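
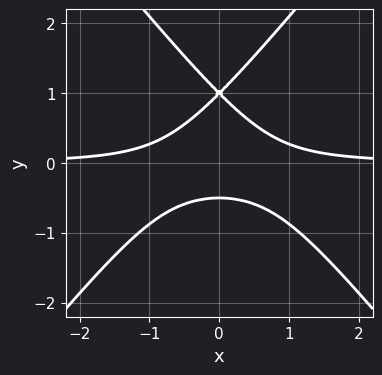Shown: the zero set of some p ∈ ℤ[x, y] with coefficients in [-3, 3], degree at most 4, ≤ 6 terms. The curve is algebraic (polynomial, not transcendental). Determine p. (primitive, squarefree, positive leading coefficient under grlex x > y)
3*x^2*y - 2*y^3 + 3*y^2 - 1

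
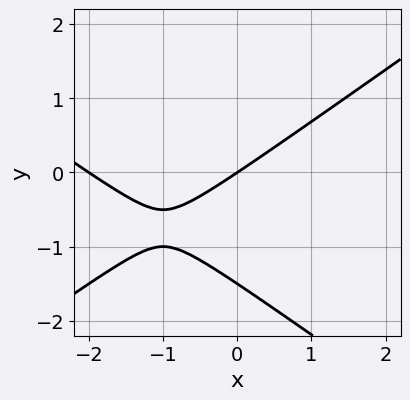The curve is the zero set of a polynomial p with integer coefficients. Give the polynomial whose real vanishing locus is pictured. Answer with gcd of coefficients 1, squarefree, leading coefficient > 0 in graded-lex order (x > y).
x^2 - 2*y^2 + 2*x - 3*y

(a) The degree is 2 — a generic line meets the curve in up to 2 points.
(b) Against the integer gridlines: it crosses the y-axis at the gridline y = 0; the x-axis gridline crossings are at x ∈ {-2, 0}.
(c) The integer polynomial consistent with all of this is the stated p.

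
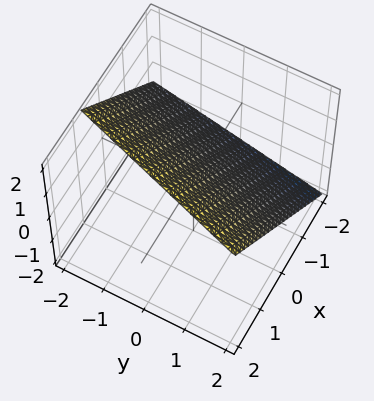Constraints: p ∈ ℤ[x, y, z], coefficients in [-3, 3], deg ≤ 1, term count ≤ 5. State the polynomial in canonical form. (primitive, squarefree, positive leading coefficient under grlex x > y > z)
3*x - y - 3*z + 2

Degree: every cross-section is a straight line — this is a plane, so deg p = 1.
From the axis intercepts and sections: one y-axis crossing is at y = 2.
Together with the visible shape, these determine p as stated.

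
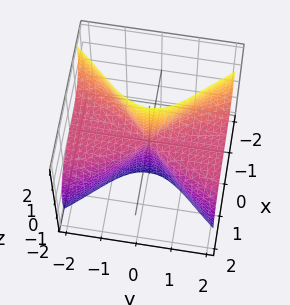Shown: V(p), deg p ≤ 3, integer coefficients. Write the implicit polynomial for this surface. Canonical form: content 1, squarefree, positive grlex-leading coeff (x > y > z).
(a) The degree is 3 — no degree-2 surface has this shape.
(b) From the axis intercepts and sections: every point of the y-axis in the box is on the surface; the visible z-axis segment lies entirely on the surface.
(c) Together with the visible shape, these determine p as stated.

x^3 + x*z^2 + y^2*z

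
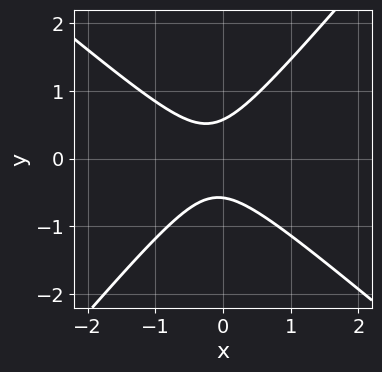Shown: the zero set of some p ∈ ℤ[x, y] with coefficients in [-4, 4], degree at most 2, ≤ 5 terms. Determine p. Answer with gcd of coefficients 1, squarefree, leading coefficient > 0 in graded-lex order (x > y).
1. deg p = 2.
2. From the axis intercepts and sections: the curve avoids every integer x-axis point in the box.
3. The integer polynomial consistent with all of this is the stated p.

3*x^2 + x*y - 3*y^2 + x + 1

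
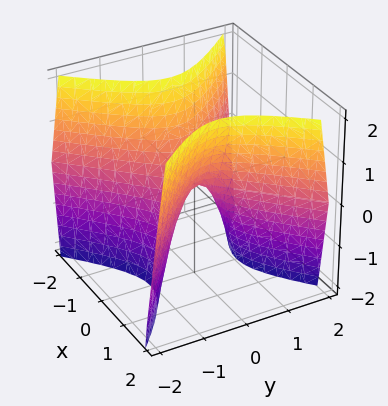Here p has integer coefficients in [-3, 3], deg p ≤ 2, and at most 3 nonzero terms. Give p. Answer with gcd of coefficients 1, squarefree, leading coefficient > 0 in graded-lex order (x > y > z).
2*x^2 - 2*y^2 - z

(a) The degree is 2 — a hyperbolic paraboloid; a quadric.
(b) Symmetries: the x ↦ −x reflection is a symmetry, so x appears only in even powers; mirror symmetry y ↦ −y ⇒ only even powers of y.
(c) Observable constraints: one z-axis crossing is at z = 0; one x-axis crossing is at x = 0; it crosses the y-axis at the gridline y = 0.
(d) Assembling these constraints gives the stated polynomial.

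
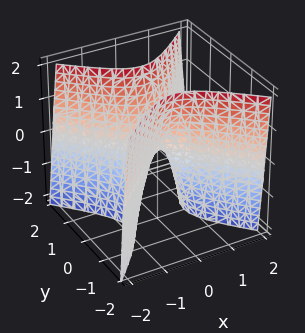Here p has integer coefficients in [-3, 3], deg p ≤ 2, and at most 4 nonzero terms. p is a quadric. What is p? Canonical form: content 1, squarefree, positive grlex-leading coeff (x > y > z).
3*x^2 - 3*y^2 + z

1. The degree is 2 — a hyperbolic paraboloid; a quadric.
2. Symmetries: mirror symmetry y ↦ −y ⇒ only even powers of y; the x ↦ −x reflection is a symmetry, so x appears only in even powers.
3. Against the integer gridlines: one x-axis crossing is at x = 0; one z-axis crossing is at z = 0; one y-axis crossing is at y = 0.
4. Putting this together gives p.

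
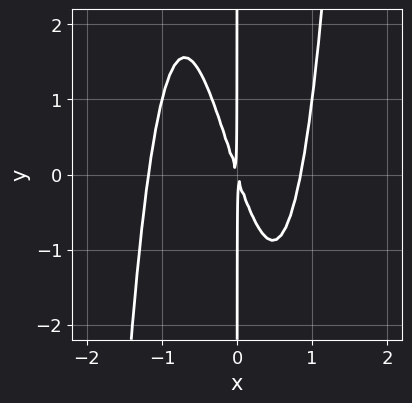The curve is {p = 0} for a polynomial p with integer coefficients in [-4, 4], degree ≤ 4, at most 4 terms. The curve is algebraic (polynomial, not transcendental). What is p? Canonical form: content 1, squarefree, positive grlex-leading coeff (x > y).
3*x^4 + x^3 - 3*x^2 - x*y

Degree: no degree-3 curve has this shape, so deg p = 4.
From the visible intercepts: every point of the y-axis in the box is on the curve.
Matching integer coefficients to the picture gives p.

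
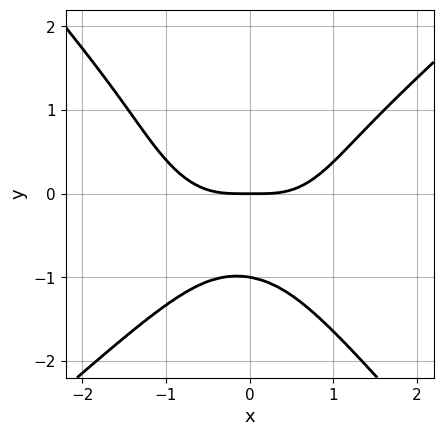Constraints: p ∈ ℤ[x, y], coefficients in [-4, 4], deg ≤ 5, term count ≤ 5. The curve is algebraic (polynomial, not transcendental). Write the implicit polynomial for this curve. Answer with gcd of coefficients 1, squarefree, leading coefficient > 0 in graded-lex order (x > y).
1. Degree: the shape is more complex than any degree-3 curve, so deg p = 4.
2. Checking where it meets the axes: it meets the x-axis at x = 0 (among the integer gridlines); the y-axis gridline crossings are at y ∈ {-1, 0}.
3. These observations pin down the coefficients.

2*x^4 - x*y^3 - 2*y^4 - 3*x^2*y - 2*y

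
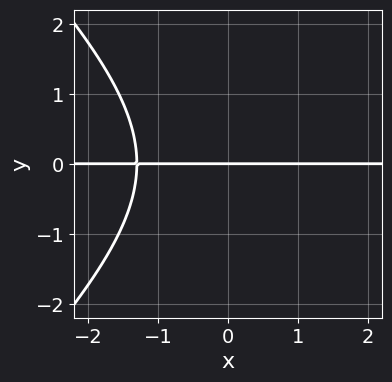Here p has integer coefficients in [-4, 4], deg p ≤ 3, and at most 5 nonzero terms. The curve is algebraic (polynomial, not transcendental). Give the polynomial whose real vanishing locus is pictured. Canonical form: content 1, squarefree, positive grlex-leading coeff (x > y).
x^2*y - y^3 - x*y - 3*y

1. The degree is 3 — no degree-2 curve has this shape.
2. Checking where it meets the axes: it meets the y-axis at y = 0 (among the integer gridlines); every point of the x-axis in the box is on the curve.
3. Together with the visible shape, these determine p as stated.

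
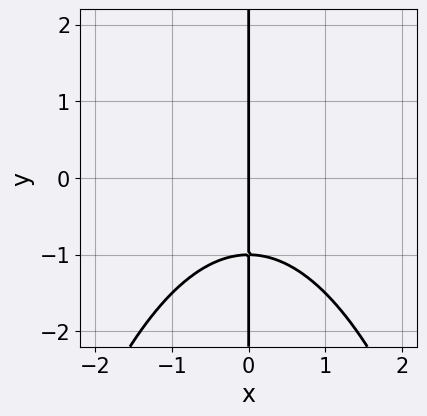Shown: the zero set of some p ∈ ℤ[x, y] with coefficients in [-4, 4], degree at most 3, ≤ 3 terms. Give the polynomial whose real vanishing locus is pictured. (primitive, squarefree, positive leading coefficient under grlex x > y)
First, degree: a generic line meets the curve in up to 3 points, so deg p = 3.
Next, from the axis intercepts and sections: one x-axis crossing is at x = 0; the visible y-axis segment lies entirely on the curve.
Finally, together with the visible shape, these determine p as stated.

x^3 + 2*x*y + 2*x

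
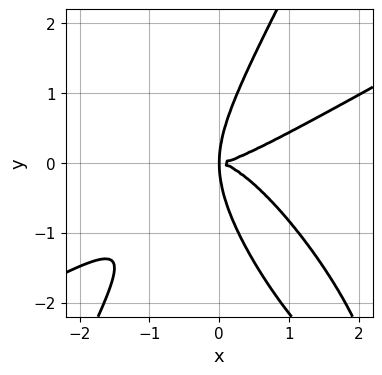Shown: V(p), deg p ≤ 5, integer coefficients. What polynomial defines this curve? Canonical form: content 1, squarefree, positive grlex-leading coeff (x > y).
First, degree: a generic line meets the curve in up to 4 points, so deg p = 4.
Finally, solving for integer coefficients yields p as stated.

2*x^4 - 2*x^3*y - 3*x^2*y^2 + y^4 - 3*x*y^2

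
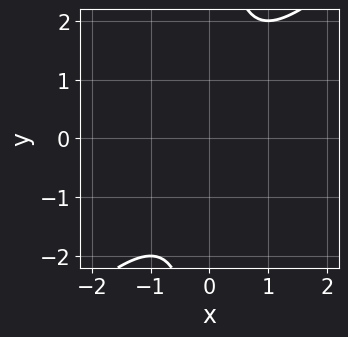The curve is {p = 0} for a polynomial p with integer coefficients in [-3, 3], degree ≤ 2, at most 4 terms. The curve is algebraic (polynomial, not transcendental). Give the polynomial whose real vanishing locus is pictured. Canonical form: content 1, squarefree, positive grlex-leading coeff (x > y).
x^2 - x*y + 1

First, deg p = 2. A generic line meets the curve in up to 2 points.
Then, observable constraints: the curve avoids every integer x-axis point in the box; the curve avoids every integer y-axis point in the box.
Finally, assembling these constraints gives the stated polynomial.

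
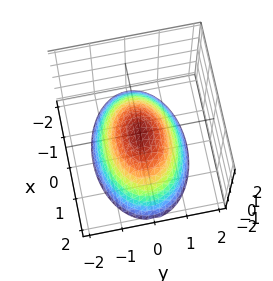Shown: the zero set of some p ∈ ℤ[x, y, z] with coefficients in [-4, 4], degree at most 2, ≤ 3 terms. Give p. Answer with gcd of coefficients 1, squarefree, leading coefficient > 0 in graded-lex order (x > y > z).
x^2 + 2*y^2 + 2*z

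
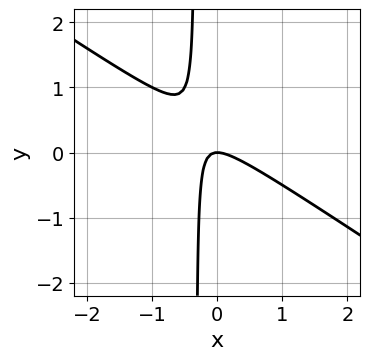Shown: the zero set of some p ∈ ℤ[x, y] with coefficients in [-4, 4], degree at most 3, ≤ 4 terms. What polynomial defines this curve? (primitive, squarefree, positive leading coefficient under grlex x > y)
2*x^2 + 3*x*y + y

(a) deg p = 2. A generic line meets the curve in up to 2 points.
(b) Observable constraints: it crosses the x-axis at the gridline x = 0; it meets the y-axis at y = 0 (among the integer gridlines).
(c) These observations pin down the coefficients.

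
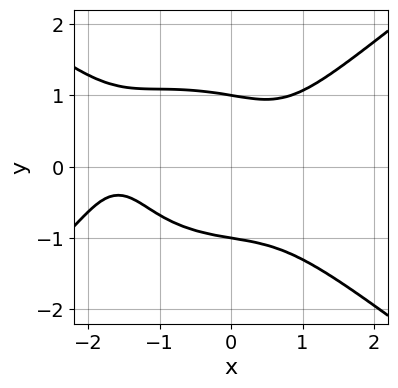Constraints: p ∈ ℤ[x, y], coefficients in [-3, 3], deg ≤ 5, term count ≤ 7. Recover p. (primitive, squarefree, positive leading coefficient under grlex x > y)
x^4 - 3*y^4 + 2*x^3 - 2*x*y + 3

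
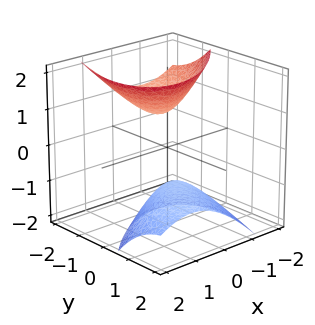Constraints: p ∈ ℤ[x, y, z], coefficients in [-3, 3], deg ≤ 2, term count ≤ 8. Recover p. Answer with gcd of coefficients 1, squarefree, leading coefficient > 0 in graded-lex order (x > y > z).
3*x^2 - 3*x*y + 2*y^2 + 3*y*z - 2*z^2 + 2

(a) There are 2 components. Treating them together as one polynomial.
(b) The degree is 2 — a generic line meets the surface in up to 2 points.
(c) Checking where it meets the axes: the z-axis gridline crossings are at z ∈ {-1, 1}; the surface avoids every integer y-axis point in the box; it misses every integer gridline on the x-axis.
(d) These observations pin down the coefficients.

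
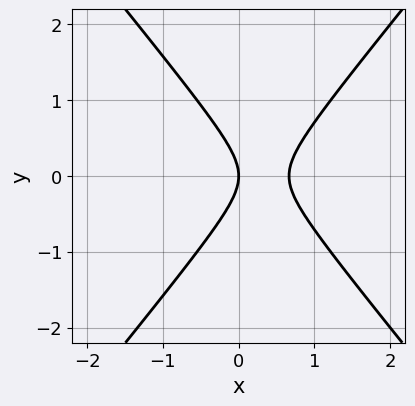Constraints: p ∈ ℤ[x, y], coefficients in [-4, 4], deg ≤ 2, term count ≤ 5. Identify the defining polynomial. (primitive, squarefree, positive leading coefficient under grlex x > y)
3*x^2 - 2*y^2 - 2*x

(a) deg p = 2. No degree-1 curve has this shape.
(b) Symmetries: the y ↦ −y reflection is a symmetry, so y appears only in even powers.
(c) Observable constraints: one x-axis crossing is at x = 0; one y-axis crossing is at y = 0.
(d) Putting this together gives p.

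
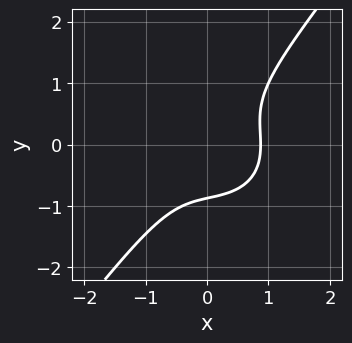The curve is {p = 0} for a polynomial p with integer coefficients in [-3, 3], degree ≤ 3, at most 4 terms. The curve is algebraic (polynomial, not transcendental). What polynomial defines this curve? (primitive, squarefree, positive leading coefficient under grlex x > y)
3*x^3 + 2*x*y^2 - 3*y^3 - 2

The degree is 3 — a generic line meets the curve in up to 3 points.
The integer polynomial consistent with all of this is the stated p.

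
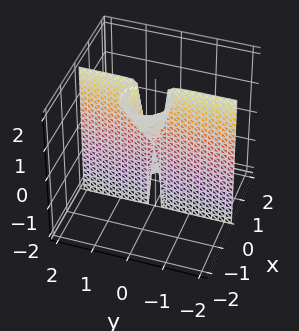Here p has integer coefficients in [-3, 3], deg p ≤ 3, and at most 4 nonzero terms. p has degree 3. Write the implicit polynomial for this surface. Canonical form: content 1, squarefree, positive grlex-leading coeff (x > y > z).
3*x^3 + 2*x^2*z + 3*x*y^2

1. deg p = 3.
2. From the visible intercepts: every point of the z-axis in the box is on the surface; it meets the x-axis at x = 0 (among the integer gridlines).
3. Solving for integer coefficients yields p as stated.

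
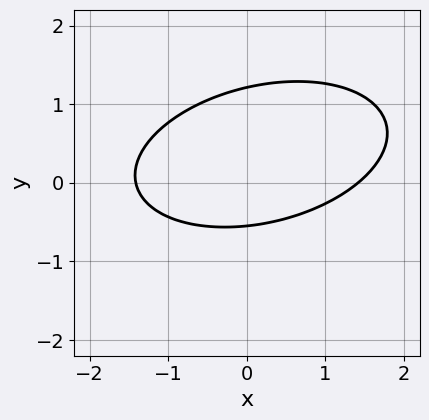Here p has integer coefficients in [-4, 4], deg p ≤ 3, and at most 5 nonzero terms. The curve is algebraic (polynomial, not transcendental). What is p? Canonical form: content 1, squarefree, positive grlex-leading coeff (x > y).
x^2 - x*y + 3*y^2 - 2*y - 2

(a) The degree is 2 — a generic line meets the curve in up to 2 points.
(b) The integer polynomial consistent with all of this is the stated p.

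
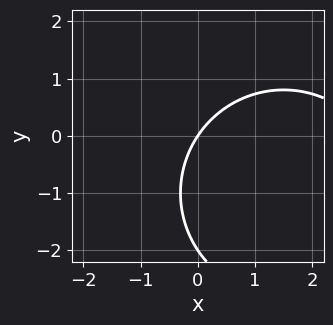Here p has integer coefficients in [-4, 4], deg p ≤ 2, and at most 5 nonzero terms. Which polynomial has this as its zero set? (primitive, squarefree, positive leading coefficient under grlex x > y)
x^2 + y^2 - 3*x + 2*y

deg p = 2. A generic line meets the curve in up to 2 points.
Reading off the gridlines: one x-axis crossing is at x = 0; the y-axis gridline crossings are at y ∈ {-2, 0}.
Together with the visible shape, these determine p as stated.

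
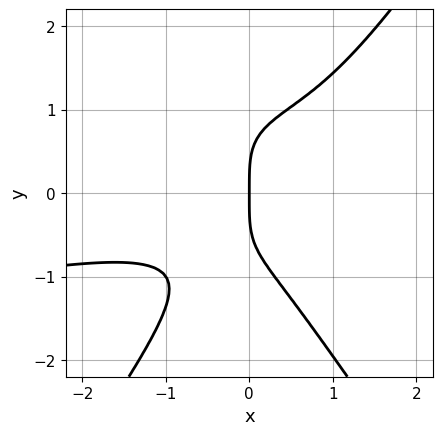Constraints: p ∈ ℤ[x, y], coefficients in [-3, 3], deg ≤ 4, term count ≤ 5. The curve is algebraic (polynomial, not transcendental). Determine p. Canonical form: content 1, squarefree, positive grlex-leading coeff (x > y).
1. The degree is 4 — the shape is more complex than any degree-3 curve.
2. Checking where it meets the axes: it meets the x-axis at x = 0 (among the integer gridlines); it meets the y-axis at y = 0 (among the integer gridlines).
3. The integer polynomial consistent with all of this is the stated p.

2*x^2*y^2 - y^4 + x^3 - 2*x^2*y + 2*x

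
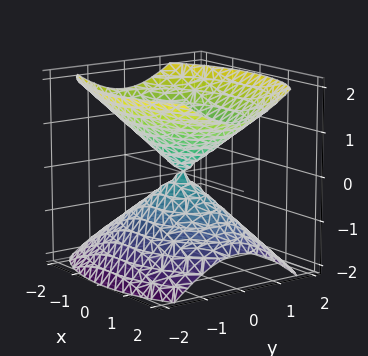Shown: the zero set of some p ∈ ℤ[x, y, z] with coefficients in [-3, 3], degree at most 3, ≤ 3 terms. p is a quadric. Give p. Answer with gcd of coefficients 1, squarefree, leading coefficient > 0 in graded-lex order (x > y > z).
x^2 + 2*y^2 - 2*z^2

(a) I count 2 distinct pieces.
(b) The degree is 2 — two nappes meeting at a single point; a quadric.
(c) Symmetries: it's symmetric under z → −z, forcing even powers of z; the x ↦ −x reflection is a symmetry, so x appears only in even powers; mirror symmetry y ↦ −y ⇒ only even powers of y.
(d) From the axis intercepts and sections: one x-axis crossing is at x = 0; one z-axis crossing is at z = 0; one y-axis crossing is at y = 0.
(e) Matching integer coefficients to the picture gives p.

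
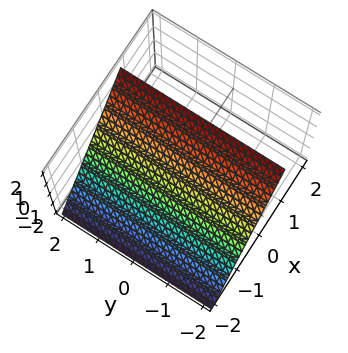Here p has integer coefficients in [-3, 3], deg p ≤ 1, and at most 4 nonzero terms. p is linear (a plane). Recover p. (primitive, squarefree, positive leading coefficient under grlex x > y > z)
1. deg p = 1. Every cross-section is a straight line — this is a plane.
2. Against the integer gridlines: it meets the z-axis at z = 1 (among the integer gridlines); it misses every integer gridline on the y-axis.
3. Matching integer coefficients to the picture gives p.

3*x - 2*z + 2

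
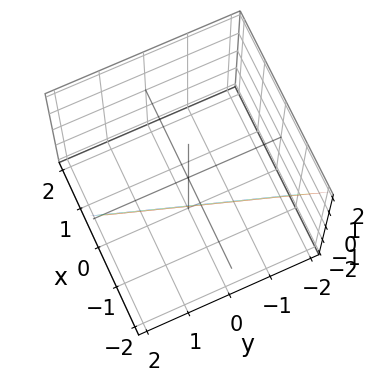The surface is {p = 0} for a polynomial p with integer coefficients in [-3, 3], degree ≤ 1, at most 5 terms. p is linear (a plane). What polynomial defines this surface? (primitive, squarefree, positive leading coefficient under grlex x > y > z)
3*x - y + z + 2

First, deg p = 1.
Then, reading off the gridlines: it crosses the z-axis at the gridline z = -2; it meets the y-axis at y = 2 (among the integer gridlines).
Finally, these observations pin down the coefficients.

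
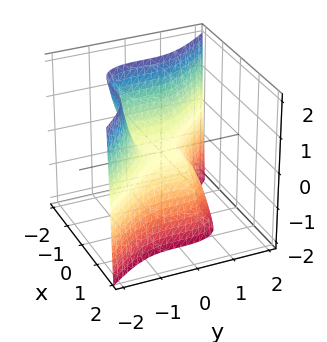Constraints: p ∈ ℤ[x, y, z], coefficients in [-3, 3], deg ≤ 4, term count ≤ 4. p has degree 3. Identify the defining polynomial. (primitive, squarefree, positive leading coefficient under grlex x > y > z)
3*x^3 + 2*y^3 + 2*z

(a) Degree: a generic line meets the surface in up to 3 points, so deg p = 3.
(b) Against the integer gridlines: one x-axis crossing is at x = 0; one y-axis crossing is at y = 0.
(c) Solving for integer coefficients yields p as stated.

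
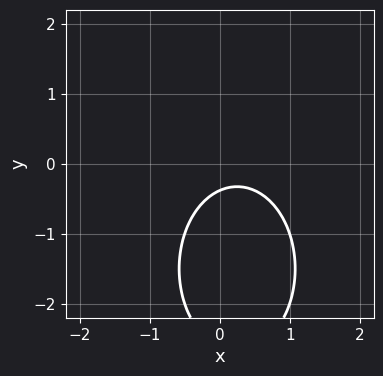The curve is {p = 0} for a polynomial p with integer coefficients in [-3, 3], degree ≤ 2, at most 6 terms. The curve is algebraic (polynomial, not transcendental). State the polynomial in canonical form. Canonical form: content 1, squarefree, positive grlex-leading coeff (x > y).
The degree is 2 — a generic line meets the curve in up to 2 points.
Observable constraints: the curve avoids every integer x-axis point in the box.
These observations pin down the coefficients.

2*x^2 + y^2 - x + 3*y + 1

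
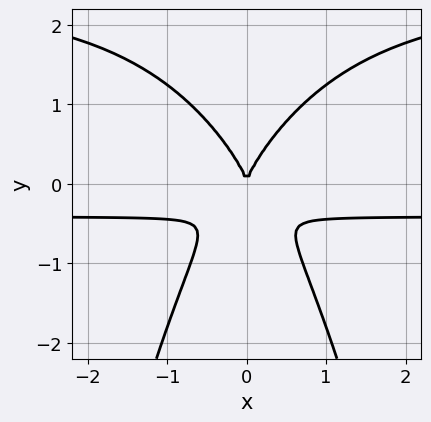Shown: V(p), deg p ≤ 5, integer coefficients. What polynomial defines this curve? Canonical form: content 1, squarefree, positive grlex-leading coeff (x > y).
1. deg p = 4. No degree-3 curve has this shape.
2. Symmetries: it's symmetric under x → −x, forcing even powers of x.
3. Observable constraints: it crosses the x-axis at the gridline x = 0; it meets the y-axis at y = 0 (among the integer gridlines).
4. The integer polynomial consistent with all of this is the stated p.

x^2*y^2 - 2*x^2*y + y^3 - x^2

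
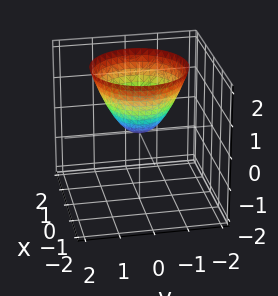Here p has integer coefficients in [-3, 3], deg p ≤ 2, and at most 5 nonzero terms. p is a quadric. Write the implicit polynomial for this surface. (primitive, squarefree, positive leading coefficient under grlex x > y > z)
deg p = 2.
Symmetries: rotational symmetry about the z-axis ⇒ p depends on x, y only through x² + y².
Against the integer gridlines: a circular section at z = 2 has radius between 1 and 2; it crosses the x-axis at the gridline x = 0; it crosses the z-axis at the gridline z = 0; one y-axis crossing is at y = 0.
Putting this together gives p.

x^2 + y^2 - z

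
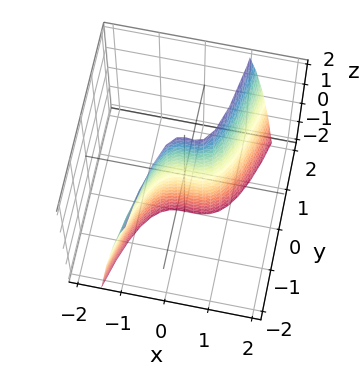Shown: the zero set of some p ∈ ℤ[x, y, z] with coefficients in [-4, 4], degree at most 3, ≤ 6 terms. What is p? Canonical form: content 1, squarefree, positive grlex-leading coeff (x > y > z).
3*x^3 - x^2 + y*z - 3*y

(a) deg p = 3.
(b) Reading off the gridlines: it crosses the x-axis at the gridline x = 0; it meets the y-axis at y = 0 (among the integer gridlines); the visible z-axis segment lies entirely on the surface.
(c) These observations pin down the coefficients.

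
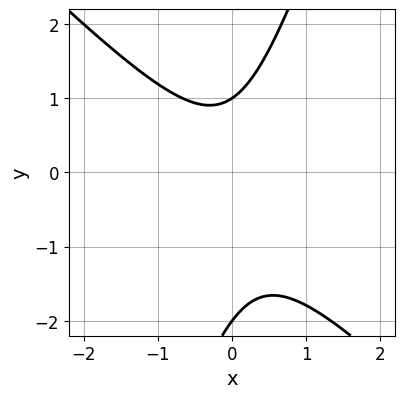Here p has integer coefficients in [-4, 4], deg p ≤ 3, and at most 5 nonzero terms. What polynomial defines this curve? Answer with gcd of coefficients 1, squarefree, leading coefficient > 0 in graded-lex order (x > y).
3*x^2 + 2*x*y - y^2 - y + 2

First, the degree is 2 — no degree-1 curve has this shape.
Next, from the visible intercepts: the y-axis gridline crossings are at y ∈ {-2, 1}; no x-intercept at any integer in the box.
Finally, fitting integer coefficients to these (and the overall shape) gives p.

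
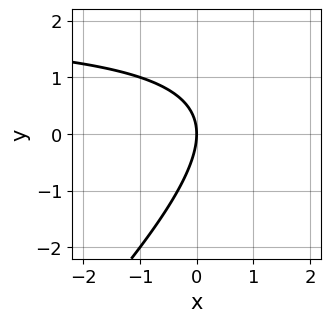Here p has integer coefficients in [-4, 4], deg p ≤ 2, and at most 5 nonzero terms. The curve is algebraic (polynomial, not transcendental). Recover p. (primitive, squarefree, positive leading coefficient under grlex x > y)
x*y - y^2 - 2*x

First, deg p = 2. No degree-1 curve has this shape.
Next, observable constraints: it meets the x-axis at x = 0 (among the integer gridlines); one y-axis crossing is at y = 0.
Finally, these observations pin down the coefficients.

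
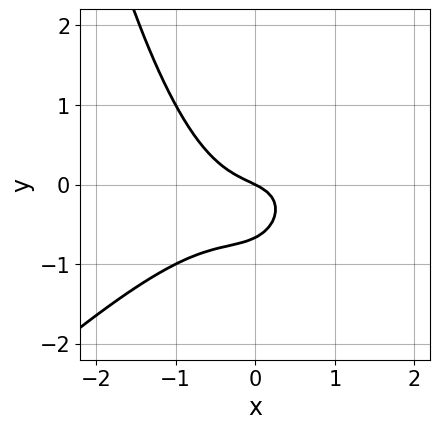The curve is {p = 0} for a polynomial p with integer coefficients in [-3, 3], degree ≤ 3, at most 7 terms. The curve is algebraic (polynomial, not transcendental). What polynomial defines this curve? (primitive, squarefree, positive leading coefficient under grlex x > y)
The degree is 3 — a generic line meets the curve in up to 3 points.
Observable constraints: one y-axis crossing is at y = 0; it meets the x-axis at x = 0 (among the integer gridlines).
Matching integer coefficients to the picture gives p.

2*x^3 - 2*x^2*y + 3*y^2 + x + 2*y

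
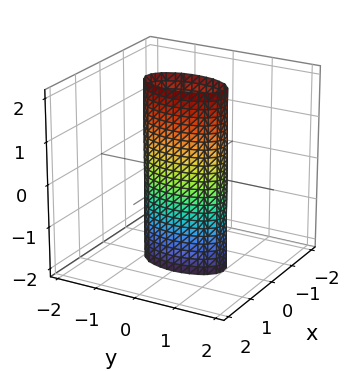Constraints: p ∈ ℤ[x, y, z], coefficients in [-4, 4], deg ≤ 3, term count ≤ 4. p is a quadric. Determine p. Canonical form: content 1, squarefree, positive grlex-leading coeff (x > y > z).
3*x^2 + y^2 - 1

Degree: constant cross-section along one axis; a quadric, so deg p = 2.
Symmetries: it's symmetric under y → −y, forcing even powers of y; mirror symmetry z ↦ −z ⇒ only even powers of z; the x ↦ −x reflection is a symmetry, so x appears only in even powers.
Observable constraints: the y-axis gridline crossings are at y ∈ {-1, 1}; no z-intercept at any integer in the box.
Fitting integer coefficients to these (and the overall shape) gives p.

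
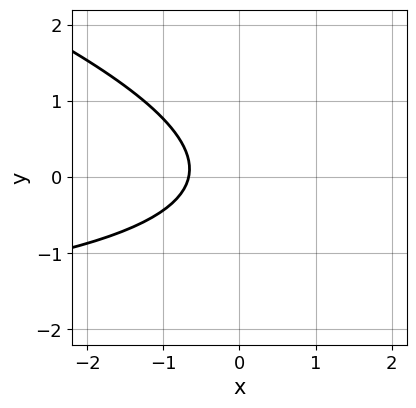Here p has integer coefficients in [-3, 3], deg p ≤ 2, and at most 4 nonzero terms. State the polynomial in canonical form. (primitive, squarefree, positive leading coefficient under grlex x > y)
x*y + 3*y^2 + 3*x + 2

1. deg p = 2. No degree-1 curve has this shape.
2. Against the integer gridlines: it misses every integer gridline on the y-axis.
3. Putting this together gives p.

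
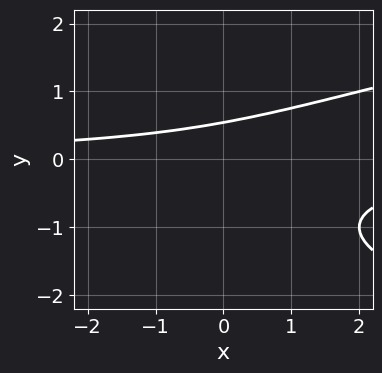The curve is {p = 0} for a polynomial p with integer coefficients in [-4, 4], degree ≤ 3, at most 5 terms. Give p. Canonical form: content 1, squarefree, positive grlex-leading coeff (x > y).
y^3 - x*y + y^2 + y - 1

deg p = 3. No degree-2 curve has this shape.
Observable constraints: no x-intercept at any integer in the box.
Fitting integer coefficients to these (and the overall shape) gives p.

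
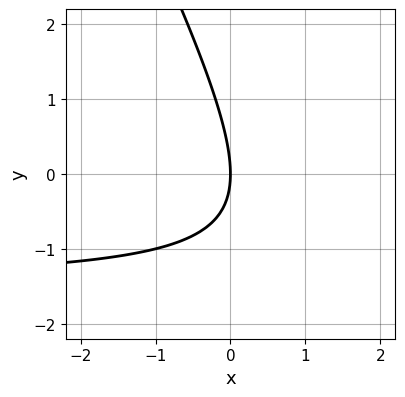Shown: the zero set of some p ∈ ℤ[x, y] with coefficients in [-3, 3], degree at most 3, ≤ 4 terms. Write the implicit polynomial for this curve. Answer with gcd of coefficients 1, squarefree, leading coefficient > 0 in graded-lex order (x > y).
2*x*y + y^2 + 3*x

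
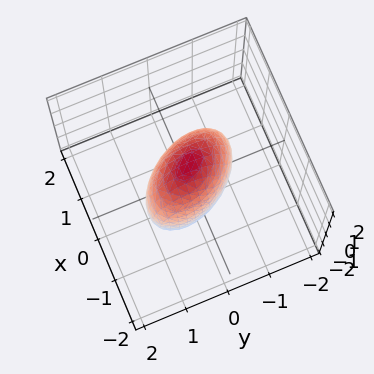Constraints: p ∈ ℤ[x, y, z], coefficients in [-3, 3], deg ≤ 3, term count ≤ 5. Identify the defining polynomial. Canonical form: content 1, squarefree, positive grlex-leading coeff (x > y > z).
3*x^2 + 2*x*y + 2*y^2 + z^2 - 2

First, the degree is 2 — no degree-1 surface has this shape.
Next, checking where it meets the axes: the y-axis gridline crossings are at y ∈ {-1, 1}.
Finally, fitting integer coefficients to these (and the overall shape) gives p.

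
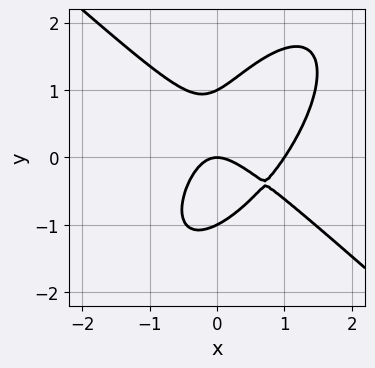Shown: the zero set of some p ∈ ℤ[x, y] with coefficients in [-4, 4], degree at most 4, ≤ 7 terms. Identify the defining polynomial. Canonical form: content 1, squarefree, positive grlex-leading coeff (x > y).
(a) The degree is 3 — a generic line meets the curve in up to 3 points.
(b) From the visible intercepts: among the integer gridlines, it crosses the x-axis at x ∈ {0, 1}; the y-axis gridline crossings are at y ∈ {-1, 0, 1}.
(c) These observations pin down the coefficients.

3*x^3 - 2*x*y^2 + 2*y^3 - 3*x^2 - 2*y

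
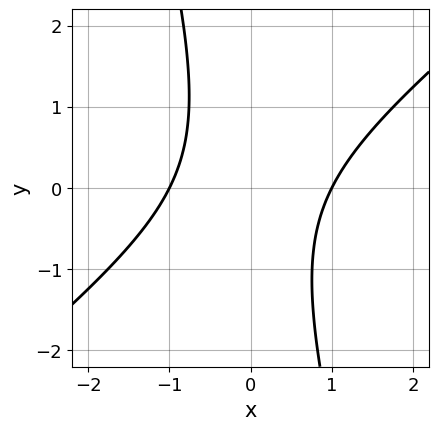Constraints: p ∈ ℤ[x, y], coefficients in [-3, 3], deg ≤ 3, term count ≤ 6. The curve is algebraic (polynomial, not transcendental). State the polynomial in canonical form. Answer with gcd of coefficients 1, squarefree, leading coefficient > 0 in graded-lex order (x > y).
3*x^2 - 3*x*y - y^2 - 3

deg p = 2. The shape is more complex than any degree-1 curve.
From the axis intercepts and sections: among the integer gridlines, it crosses the x-axis at x ∈ {-1, 1}; it misses every integer gridline on the y-axis.
Together with the visible shape, these determine p as stated.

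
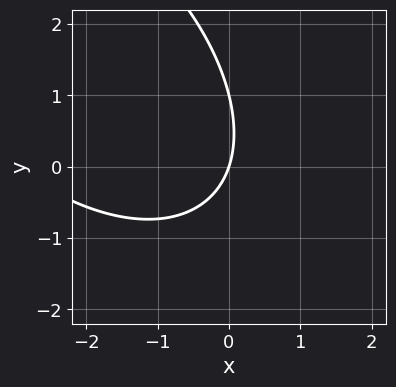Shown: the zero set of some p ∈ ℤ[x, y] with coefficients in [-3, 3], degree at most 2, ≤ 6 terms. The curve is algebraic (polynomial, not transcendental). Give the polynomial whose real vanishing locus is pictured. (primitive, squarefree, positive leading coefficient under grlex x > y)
The degree is 2 — a generic line meets the curve in up to 2 points.
From the visible intercepts: it meets the x-axis at x = 0 (among the integer gridlines); among the integer gridlines, it crosses the y-axis at y ∈ {0, 1}.
Together with the visible shape, these determine p as stated.

x^2 + x*y + y^2 + 3*x - y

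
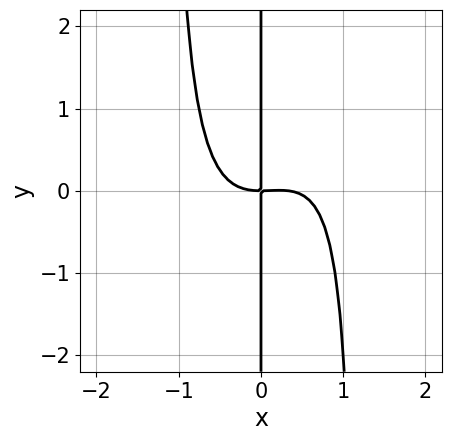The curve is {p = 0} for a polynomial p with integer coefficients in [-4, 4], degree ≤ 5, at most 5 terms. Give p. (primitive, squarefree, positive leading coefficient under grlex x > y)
First, degree: no degree-3 curve has this shape, so deg p = 4.
Next, checking where it meets the axes: it meets the x-axis at x = 0 (among the integer gridlines); the visible y-axis segment lies entirely on the curve.
Finally, the integer polynomial consistent with all of this is the stated p.

3*x^4 - 2*x^3*y - x^3 + 3*x*y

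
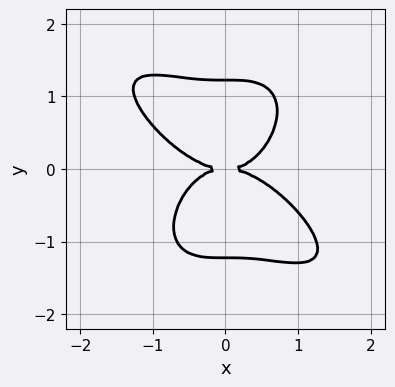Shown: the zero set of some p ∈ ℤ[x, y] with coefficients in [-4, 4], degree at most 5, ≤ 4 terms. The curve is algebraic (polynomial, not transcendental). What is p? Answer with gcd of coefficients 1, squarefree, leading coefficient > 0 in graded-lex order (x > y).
First, degree: the shape is more complex than any degree-3 curve, so deg p = 4.
Then, reading off the gridlines: one x-axis crossing is at x = 0; one y-axis crossing is at y = 0.
Finally, matching integer coefficients to the picture gives p.

2*x^4 + 2*x^3*y + 2*y^4 - 3*y^2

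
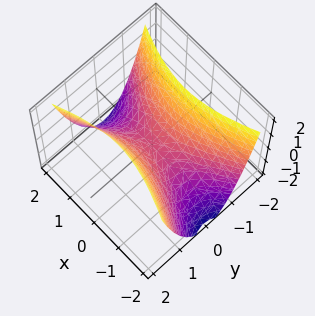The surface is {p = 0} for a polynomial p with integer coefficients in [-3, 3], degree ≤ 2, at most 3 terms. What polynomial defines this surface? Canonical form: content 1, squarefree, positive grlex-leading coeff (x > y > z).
1. deg p = 2.
2. Symmetries: it's symmetric under x → −x, forcing even powers of x; mirror symmetry y ↦ −y ⇒ only even powers of y.
3. Observable constraints: it meets the z-axis at z = 0 (among the integer gridlines); one y-axis crossing is at y = 0; it crosses the x-axis at the gridline x = 0.
4. Together with the visible shape, these determine p as stated.

x^2 - 3*y^2 + 2*z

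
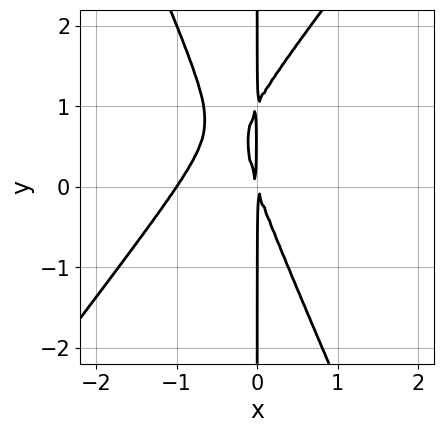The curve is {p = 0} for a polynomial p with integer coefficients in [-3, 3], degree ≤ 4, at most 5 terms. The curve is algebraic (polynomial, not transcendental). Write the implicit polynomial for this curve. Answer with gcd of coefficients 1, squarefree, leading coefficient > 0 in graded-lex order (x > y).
3*x^3 - x^2*y - x*y^2 + 3*x^2 + x*y

First, deg p = 3.
Then, against the integer gridlines: the visible y-axis segment lies entirely on the curve; it crosses the x-axis at the gridline x = -1.
Finally, putting this together gives p.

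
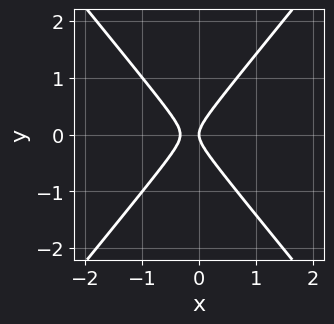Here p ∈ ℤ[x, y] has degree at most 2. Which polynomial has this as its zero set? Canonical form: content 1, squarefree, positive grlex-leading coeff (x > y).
1. deg p = 2.
2. Symmetries: the y ↦ −y reflection is a symmetry, so y appears only in even powers.
3. Checking where it meets the axes: it meets the y-axis at y = 0 (among the integer gridlines); it crosses the x-axis at the gridline x = 0.
4. Fitting integer coefficients to these (and the overall shape) gives p.

3*x^2 - 2*y^2 + x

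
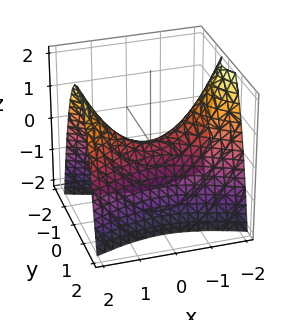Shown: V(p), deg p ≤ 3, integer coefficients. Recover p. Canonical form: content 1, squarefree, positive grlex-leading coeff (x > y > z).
(a) Degree: a hyperbolic paraboloid; a quadric, so deg p = 2.
(b) Symmetries: mirror symmetry y ↦ −y ⇒ only even powers of y; the x ↦ −x reflection is a symmetry, so x appears only in even powers.
(c) From the visible intercepts: it meets the z-axis at z = 0 (among the integer gridlines); it meets the x-axis at x = 0 (among the integer gridlines).
(d) These observations pin down the coefficients.

x^2 - 3*y^2 - 2*z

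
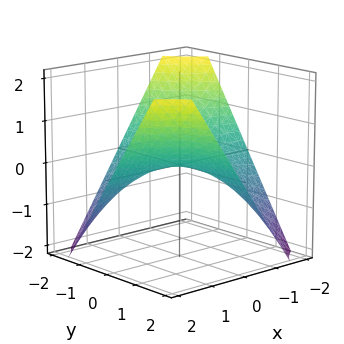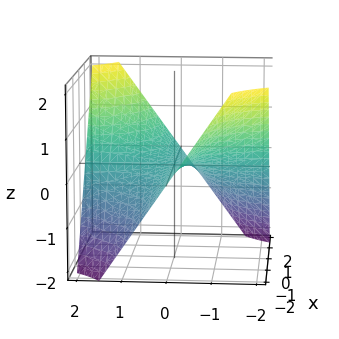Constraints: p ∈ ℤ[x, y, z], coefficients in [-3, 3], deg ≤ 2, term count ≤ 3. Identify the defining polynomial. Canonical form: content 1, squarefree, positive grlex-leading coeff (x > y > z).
2*x*y - 3*z

First, deg p = 2. No degree-1 surface has this shape.
Then, from the visible intercepts: the visible x-axis segment lies entirely on the surface; the visible y-axis segment lies entirely on the surface.
Finally, these observations pin down the coefficients.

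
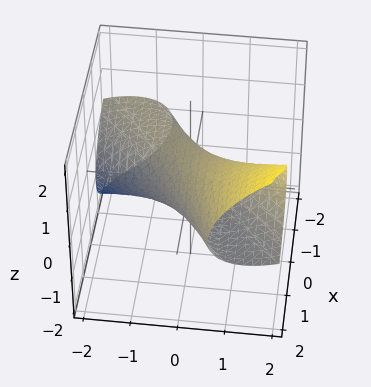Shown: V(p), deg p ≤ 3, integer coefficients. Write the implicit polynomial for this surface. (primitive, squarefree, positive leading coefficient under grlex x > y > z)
First, the degree is 2 — no degree-1 surface has this shape.
Next, observable constraints: the x-axis gridline crossings are at x ∈ {-1, 1}.
Finally, fitting integer coefficients to these (and the overall shape) gives p.

x^2 - 3*x*y + 2*y^2 - 3*y*z + 3*z^2 - 1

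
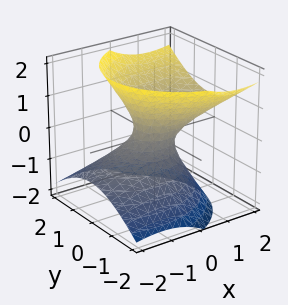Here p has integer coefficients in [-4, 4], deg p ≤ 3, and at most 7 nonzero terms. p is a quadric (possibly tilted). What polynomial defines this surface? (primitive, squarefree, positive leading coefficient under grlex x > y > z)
2*x^2 - 3*x*z + 3*y^2 - 3*z^2 - 1

1. Degree: a generic line meets the surface in up to 2 points, so deg p = 2.
2. Observable constraints: it misses every integer gridline on the z-axis.
3. Assembling these constraints gives the stated polynomial.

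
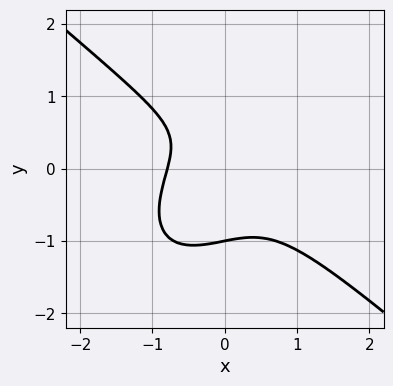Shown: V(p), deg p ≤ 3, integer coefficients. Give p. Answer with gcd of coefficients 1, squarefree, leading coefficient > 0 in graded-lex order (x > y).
1. Degree: the shape is more complex than any degree-2 curve, so deg p = 3.
2. From the axis intercepts and sections: one y-axis crossing is at y = -1.
3. These observations pin down the coefficients.

2*x^3 - x*y^2 + 2*y^3 - y + 1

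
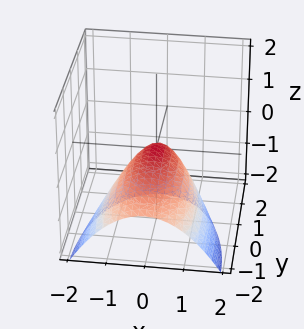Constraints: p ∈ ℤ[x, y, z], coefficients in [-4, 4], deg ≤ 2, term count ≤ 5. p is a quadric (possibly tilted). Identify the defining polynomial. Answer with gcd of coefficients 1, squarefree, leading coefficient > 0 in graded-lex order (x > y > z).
3*x^2 + y^2 - 2*y*z + 3*z

(a) deg p = 2.
(b) Reading off the gridlines: one y-axis crossing is at y = 0; it meets the z-axis at z = 0 (among the integer gridlines).
(c) Putting this together gives p.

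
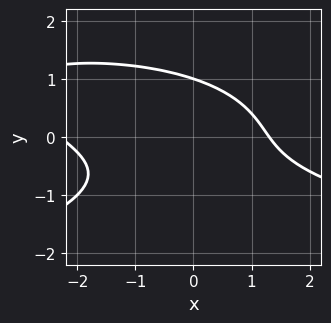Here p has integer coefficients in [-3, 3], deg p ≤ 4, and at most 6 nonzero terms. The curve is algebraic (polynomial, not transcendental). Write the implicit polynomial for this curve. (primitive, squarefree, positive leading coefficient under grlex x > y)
1. deg p = 3.
2. Against the integer gridlines: one y-axis crossing is at y = 1.
3. Solving for integer coefficients yields p as stated.

3*y^3 + x^2 + 2*x*y + x - 3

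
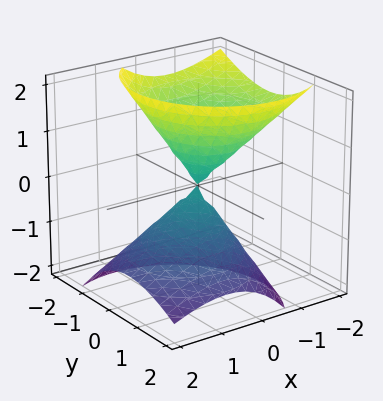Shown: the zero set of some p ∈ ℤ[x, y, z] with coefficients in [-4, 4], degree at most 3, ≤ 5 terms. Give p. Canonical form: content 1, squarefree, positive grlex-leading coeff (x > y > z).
1. The picture has 2 separate pieces.
2. The degree is 2 — the shape is more complex than any degree-1 surface.
3. Checking where it meets the axes: it meets the z-axis at z = 0 (among the integer gridlines); it meets the y-axis at y = 0 (among the integer gridlines); it meets the x-axis at x = 0 (among the integer gridlines).
4. These observations pin down the coefficients.

3*x^2 + 3*x*z + 3*y^2 + 2*y*z - 2*z^2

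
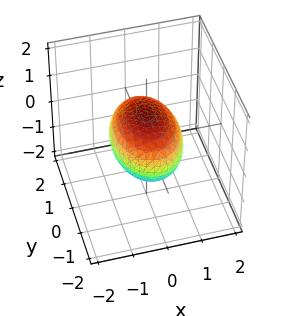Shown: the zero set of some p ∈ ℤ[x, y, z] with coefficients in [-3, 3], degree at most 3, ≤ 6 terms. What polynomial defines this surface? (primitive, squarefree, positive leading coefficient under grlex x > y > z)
(a) Degree: a closed, bounded, convex surface; a quadric, so deg p = 2.
(b) Symmetries: mirror symmetry y ↦ −y ⇒ only even powers of y; it's symmetric under x → −x, forcing even powers of x; the z ↦ −z reflection is a symmetry, so z appears only in even powers.
(c) Reading off the gridlines: among the integer gridlines, it crosses the x-axis at x ∈ {-1, 1}; among the integer gridlines, it crosses the z-axis at z ∈ {-1, 1}.
(d) Matching integer coefficients to the picture gives p.

2*x^2 + y^2 + 2*z^2 - 2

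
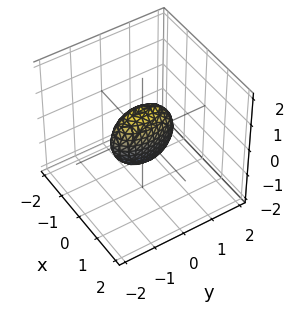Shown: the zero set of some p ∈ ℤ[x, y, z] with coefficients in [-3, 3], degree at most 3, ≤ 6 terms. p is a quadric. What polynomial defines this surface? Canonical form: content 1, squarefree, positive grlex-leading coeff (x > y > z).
3*x^2 + y^2 + z^2 - 1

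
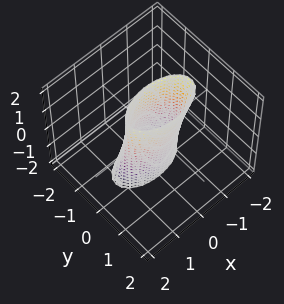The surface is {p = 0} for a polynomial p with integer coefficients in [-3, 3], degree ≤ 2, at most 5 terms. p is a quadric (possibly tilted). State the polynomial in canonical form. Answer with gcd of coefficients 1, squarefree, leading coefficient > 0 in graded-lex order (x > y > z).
1. Degree: the shape is more complex than any degree-1 surface, so deg p = 2.
2. Checking where it meets the axes: the x-axis gridline crossings are at x ∈ {-1, 1}; the surface avoids every integer z-axis point in the box.
3. These observations pin down the coefficients.

x^2 + 3*y^2 - y*z - 1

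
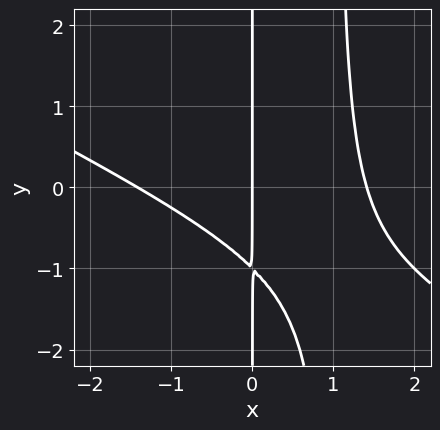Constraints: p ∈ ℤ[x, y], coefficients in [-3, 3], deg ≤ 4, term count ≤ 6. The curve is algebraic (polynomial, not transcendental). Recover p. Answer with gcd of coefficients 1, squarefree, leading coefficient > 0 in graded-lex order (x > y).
First, deg p = 3. A generic line meets the curve in up to 3 points.
Then, observable constraints: it meets the x-axis at x = 0 (among the integer gridlines); the visible y-axis segment lies entirely on the curve.
Finally, matching integer coefficients to the picture gives p.

x^3 + 2*x^2*y - 2*x*y - 2*x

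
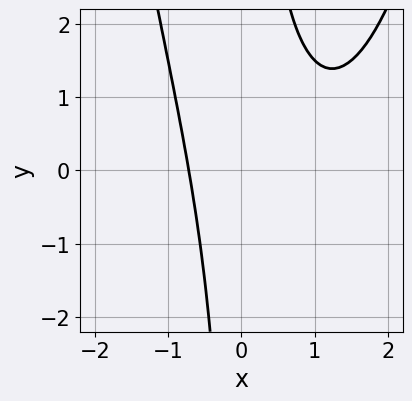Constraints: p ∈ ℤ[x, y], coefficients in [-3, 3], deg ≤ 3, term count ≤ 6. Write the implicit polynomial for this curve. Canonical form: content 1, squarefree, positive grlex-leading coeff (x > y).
Degree: the shape is more complex than any degree-2 curve, so deg p = 3.
From the axis intercepts and sections: it misses every integer gridline on the y-axis.
Putting this together gives p.

2*x^3 - 3*x^2 - 2*x*y + x + 3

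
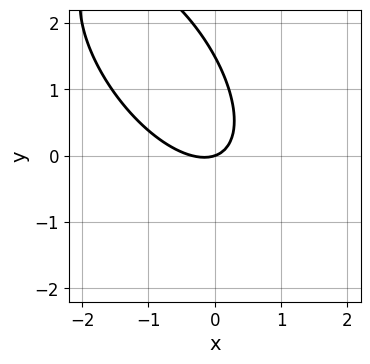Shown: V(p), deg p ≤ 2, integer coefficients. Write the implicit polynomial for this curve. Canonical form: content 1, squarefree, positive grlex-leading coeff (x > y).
3*x^2 + 3*x*y + 2*y^2 + x - 3*y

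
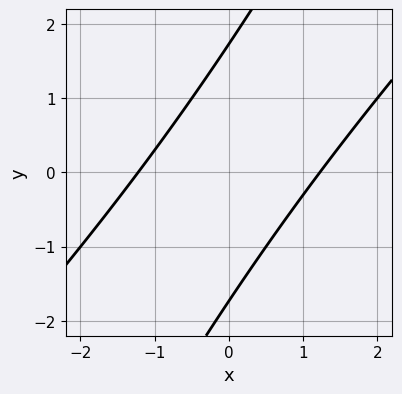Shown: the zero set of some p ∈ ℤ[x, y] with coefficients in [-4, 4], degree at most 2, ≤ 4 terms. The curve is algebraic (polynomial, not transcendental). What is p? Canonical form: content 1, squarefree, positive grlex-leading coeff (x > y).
2*x^2 - 3*x*y + y^2 - 3

1. The degree is 2 — no degree-1 curve has this shape.
2. Matching integer coefficients to the picture gives p.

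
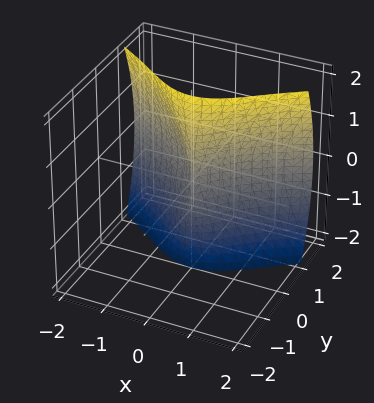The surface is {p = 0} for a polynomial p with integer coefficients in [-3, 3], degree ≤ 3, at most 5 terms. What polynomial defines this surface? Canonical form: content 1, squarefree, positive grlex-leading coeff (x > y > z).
First, degree: a generic line meets the surface in up to 3 points, so deg p = 3.
Next, checking where it meets the axes: one y-axis crossing is at y = 0; one x-axis crossing is at x = 0; every point of the z-axis in the box is on the surface.
Finally, assembling these constraints gives the stated polynomial.

2*y^3 + y*z^2 - 2*x^2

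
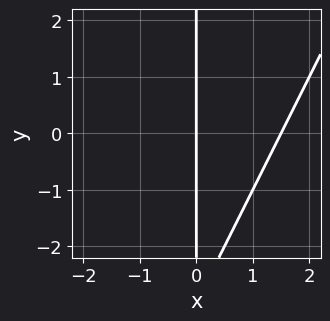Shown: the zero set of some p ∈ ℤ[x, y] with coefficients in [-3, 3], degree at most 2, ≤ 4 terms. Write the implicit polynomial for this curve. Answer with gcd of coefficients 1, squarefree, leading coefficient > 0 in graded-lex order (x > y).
deg p = 2. No degree-1 curve has this shape.
Observable constraints: it crosses the x-axis at the gridline x = 0; the visible y-axis segment lies entirely on the curve.
These observations pin down the coefficients.

2*x^2 - x*y - 3*x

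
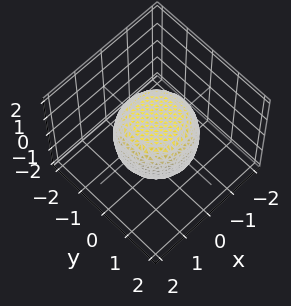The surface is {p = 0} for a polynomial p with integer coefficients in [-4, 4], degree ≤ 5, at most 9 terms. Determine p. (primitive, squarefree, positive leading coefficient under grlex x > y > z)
2*x^4 + 4*x^2*y^2 + 2*y^4 - x^2 - y^2 + 3*z^2 - 3

First, the degree is 4 — the shape is more complex than any degree-3 surface.
Next, symmetries: the z-axis is an axis of rotation, so x and y enter only as x² + y².
Then, checking where it meets the axes: among the integer gridlines, it crosses the z-axis at z ∈ {-1, 1}; a circular section at z = -1 has radius between 0 and 1.
Finally, these observations pin down the coefficients.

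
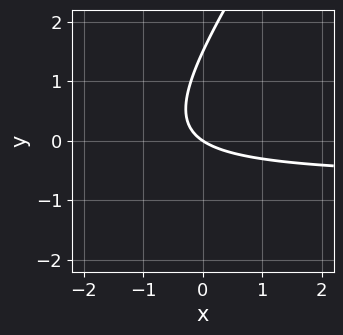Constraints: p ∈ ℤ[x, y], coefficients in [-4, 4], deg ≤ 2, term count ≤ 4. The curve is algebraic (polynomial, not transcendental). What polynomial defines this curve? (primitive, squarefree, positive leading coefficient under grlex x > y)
First, the degree is 2 — a generic line meets the curve in up to 2 points.
Then, observable constraints: it crosses the y-axis at the gridline y = 0; one x-axis crossing is at x = 0.
Finally, the integer polynomial consistent with all of this is the stated p.

3*x*y - 2*y^2 + 2*x + 3*y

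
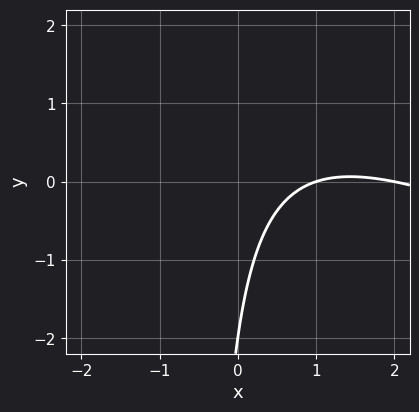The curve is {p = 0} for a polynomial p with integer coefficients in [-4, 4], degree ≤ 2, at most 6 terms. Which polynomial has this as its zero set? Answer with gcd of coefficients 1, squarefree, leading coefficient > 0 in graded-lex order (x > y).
x^2 + 2*x*y - 3*x + y + 2

1. Degree: no degree-1 curve has this shape, so deg p = 2.
2. From the axis intercepts and sections: among the integer gridlines, it crosses the x-axis at x ∈ {1, 2}; it crosses the y-axis at the gridline y = -2.
3. Solving for integer coefficients yields p as stated.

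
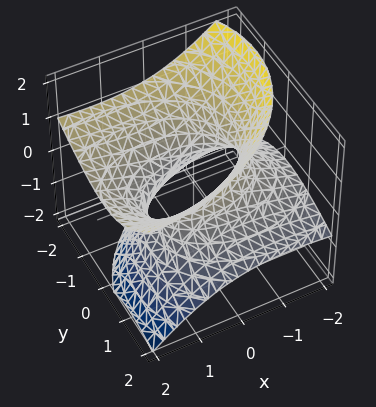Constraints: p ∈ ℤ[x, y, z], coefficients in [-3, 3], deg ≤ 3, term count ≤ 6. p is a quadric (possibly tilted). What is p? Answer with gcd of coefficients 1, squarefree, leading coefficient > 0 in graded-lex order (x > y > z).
Degree: no degree-1 surface has this shape, so deg p = 2.
Reading off the gridlines: among the integer gridlines, it crosses the y-axis at y ∈ {-1, 1}; no z-intercept at any integer in the box.
These observations pin down the coefficients.

x^2 - 3*x*z + 2*y^2 + 2*y*z - 3*z^2 - 2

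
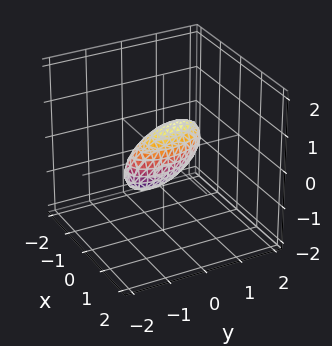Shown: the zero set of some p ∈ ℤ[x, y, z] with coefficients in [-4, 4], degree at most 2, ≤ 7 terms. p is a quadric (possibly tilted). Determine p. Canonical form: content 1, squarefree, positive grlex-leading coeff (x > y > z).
3*x^2 + x*y + y^2 - y*z + 2*z^2 - 1

First, the degree is 2 — no degree-1 surface has this shape.
Then, checking where it meets the axes: among the integer gridlines, it crosses the y-axis at y ∈ {-1, 1}.
Finally, together with the visible shape, these determine p as stated.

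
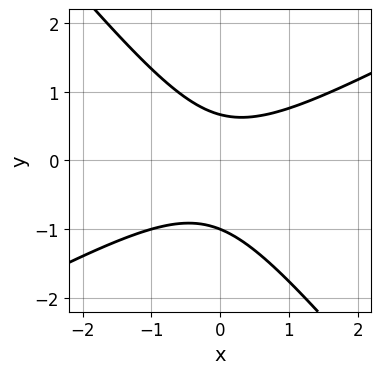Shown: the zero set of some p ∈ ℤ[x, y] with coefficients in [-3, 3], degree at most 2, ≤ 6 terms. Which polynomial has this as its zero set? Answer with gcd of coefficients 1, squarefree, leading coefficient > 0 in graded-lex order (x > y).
2*x^2 - 2*x*y - 3*y^2 - y + 2

Degree: the shape is more complex than any degree-1 curve, so deg p = 2.
Against the integer gridlines: the curve avoids every integer x-axis point in the box; one y-axis crossing is at y = -1.
Fitting integer coefficients to these (and the overall shape) gives p.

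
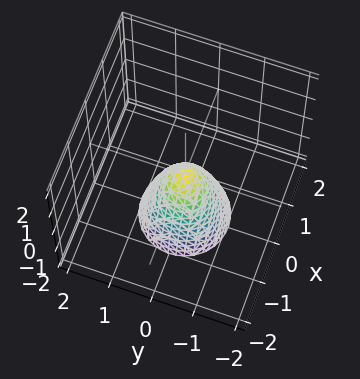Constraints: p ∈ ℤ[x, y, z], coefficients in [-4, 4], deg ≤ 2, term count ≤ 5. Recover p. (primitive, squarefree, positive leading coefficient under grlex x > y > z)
2*x^2 + 2*y^2 + z

First, degree: a single bowl opening along one axis; a quadric, so deg p = 2.
Then, by symmetry, every cross-section ⟂ z is a circle, so x, y appear only via x² + y².
Then, against the integer gridlines: a circular section at z = -2 has radius exactly 1; it crosses the y-axis at the gridline y = 0; it meets the z-axis at z = 0 (among the integer gridlines).
Finally, together with the visible shape, these determine p as stated.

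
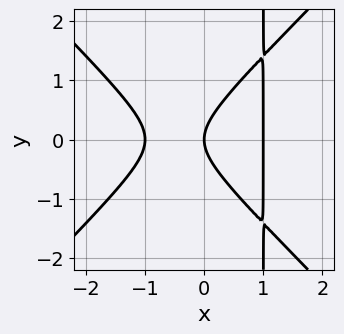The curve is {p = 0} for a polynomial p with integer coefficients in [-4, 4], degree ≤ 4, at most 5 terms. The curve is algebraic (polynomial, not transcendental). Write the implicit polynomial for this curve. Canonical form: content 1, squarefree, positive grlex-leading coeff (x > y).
(a) The degree is 3 — the shape is more complex than any degree-2 curve.
(b) Symmetries: the y ↦ −y reflection is a symmetry, so y appears only in even powers.
(c) From the axis intercepts and sections: one y-axis crossing is at y = 0; among the integer gridlines, it crosses the x-axis at x ∈ {-1, 0, 1}.
(d) Assembling these constraints gives the stated polynomial.

x^3 - x*y^2 + y^2 - x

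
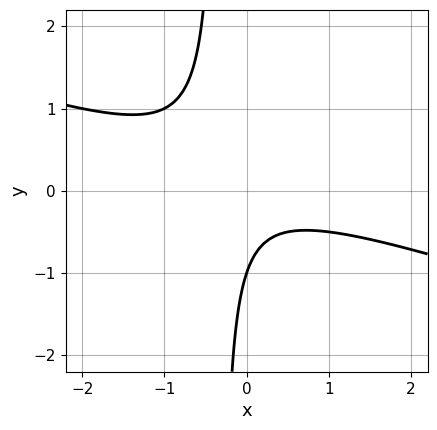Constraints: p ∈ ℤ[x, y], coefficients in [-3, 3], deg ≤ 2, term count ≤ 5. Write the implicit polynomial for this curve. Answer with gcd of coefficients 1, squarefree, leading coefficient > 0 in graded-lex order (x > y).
x^2 + 3*x*y + y + 1

Degree: a generic line meets the curve in up to 2 points, so deg p = 2.
Checking where it meets the axes: no x-intercept at any integer in the box; it crosses the y-axis at the gridline y = -1.
Fitting integer coefficients to these (and the overall shape) gives p.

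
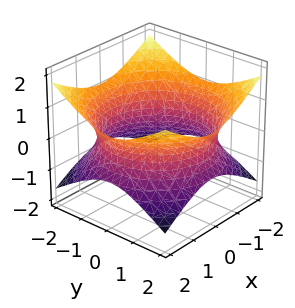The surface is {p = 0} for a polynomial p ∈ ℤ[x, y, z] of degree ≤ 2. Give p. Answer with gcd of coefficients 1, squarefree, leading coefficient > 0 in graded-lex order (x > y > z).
x^2 + y^2 - 2*z^2 - 3

1. The degree is 2 — an hourglass — one-sheet hyperboloid; a quadric.
2. Symmetry: every cross-section ⟂ z is a circle, so x, y appear only via x² + y²; mirror symmetry z ↦ −z ⇒ only even powers of z.
3. From the axis intercepts and sections: a circular section at z = 0 has radius between 1 and 2; it misses every integer gridline on the z-axis.
4. These observations pin down the coefficients.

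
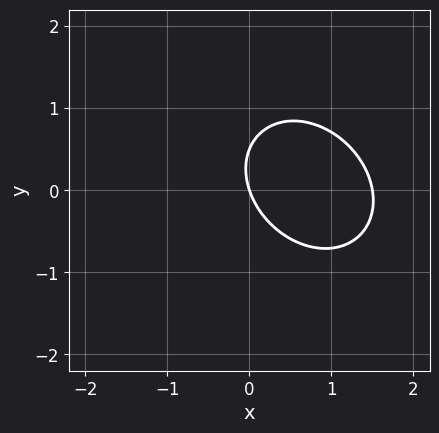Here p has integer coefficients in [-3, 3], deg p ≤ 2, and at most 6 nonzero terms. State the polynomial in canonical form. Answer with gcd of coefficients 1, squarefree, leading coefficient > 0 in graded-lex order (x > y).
1. deg p = 2. The shape is more complex than any degree-1 curve.
2. From the axis intercepts and sections: it meets the y-axis at y = 0 (among the integer gridlines); it meets the x-axis at x = 0 (among the integer gridlines).
3. The integer polynomial consistent with all of this is the stated p.

2*x^2 + x*y + 2*y^2 - 3*x - y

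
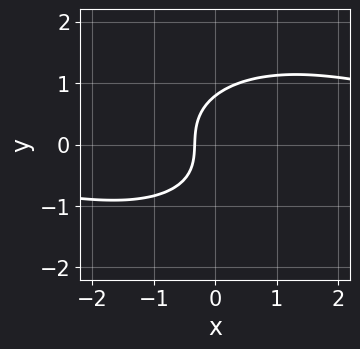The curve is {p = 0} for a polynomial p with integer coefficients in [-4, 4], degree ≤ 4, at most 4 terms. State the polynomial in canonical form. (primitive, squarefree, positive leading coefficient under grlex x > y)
x^2*y + 2*y^3 - 3*x - 1

First, the degree is 3 — the shape is more complex than any degree-2 curve.
Finally, matching integer coefficients to the picture gives p.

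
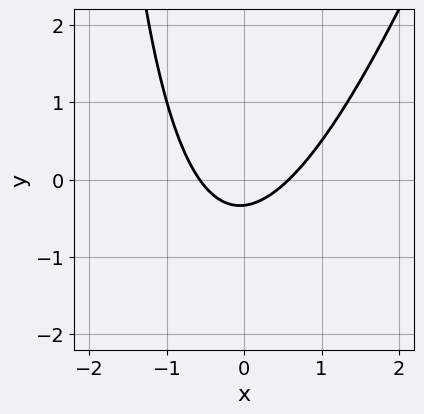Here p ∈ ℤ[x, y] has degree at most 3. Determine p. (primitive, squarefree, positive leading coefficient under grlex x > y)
(a) deg p = 2. A generic line meets the curve in up to 2 points.
(b) Solving for integer coefficients yields p as stated.

3*x^2 - x*y - 3*y - 1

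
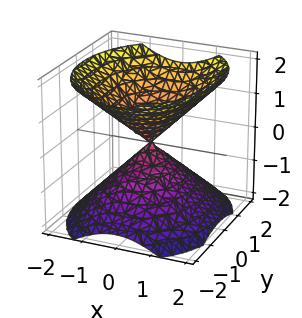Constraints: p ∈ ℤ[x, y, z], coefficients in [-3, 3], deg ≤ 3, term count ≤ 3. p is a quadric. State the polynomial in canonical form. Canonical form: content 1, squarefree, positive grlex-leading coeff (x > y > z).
3*x^2 + 2*y^2 - 3*z^2

The picture has 2 separate pieces. Treating them together as one polynomial.
Degree: two nappes meeting at a single point; a quadric, so deg p = 2.
Symmetries: the x ↦ −x reflection is a symmetry, so x appears only in even powers; the y ↦ −y reflection is a symmetry, so y appears only in even powers; it's symmetric under z → −z, forcing even powers of z.
Observable constraints: it meets the x-axis at x = 0 (among the integer gridlines); one z-axis crossing is at z = 0; one y-axis crossing is at y = 0.
Putting this together gives p.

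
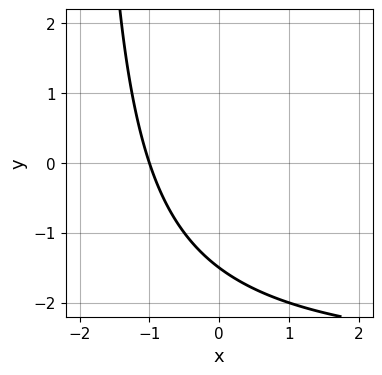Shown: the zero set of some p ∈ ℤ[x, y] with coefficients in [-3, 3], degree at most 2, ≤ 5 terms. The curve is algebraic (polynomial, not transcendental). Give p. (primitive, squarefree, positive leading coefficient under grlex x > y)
x*y + 3*x + 2*y + 3

First, the degree is 2 — a generic line meets the curve in up to 2 points.
Then, from the visible intercepts: it crosses the x-axis at the gridline x = -1.
Finally, matching integer coefficients to the picture gives p.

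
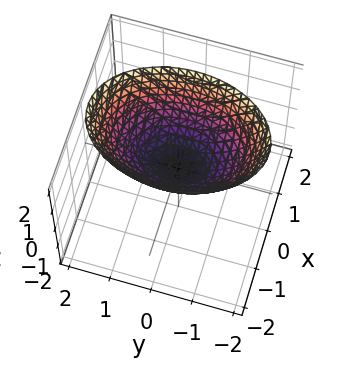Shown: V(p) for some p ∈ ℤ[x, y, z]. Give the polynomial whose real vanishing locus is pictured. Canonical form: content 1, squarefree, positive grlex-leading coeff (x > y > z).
2*x^2 + y^2 - 2*z

(a) Degree: a single bowl opening along one axis; a quadric, so deg p = 2.
(b) Symmetries: it's symmetric under y → −y, forcing even powers of y; mirror symmetry x ↦ −x ⇒ only even powers of x.
(c) From the axis intercepts and sections: it crosses the x-axis at the gridline x = 0; it crosses the y-axis at the gridline y = 0; one z-axis crossing is at z = 0.
(d) Assembling these constraints gives the stated polynomial.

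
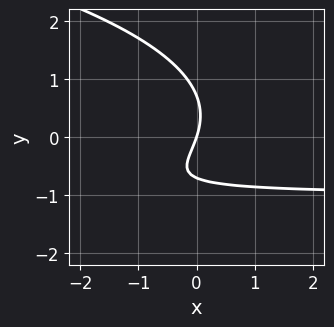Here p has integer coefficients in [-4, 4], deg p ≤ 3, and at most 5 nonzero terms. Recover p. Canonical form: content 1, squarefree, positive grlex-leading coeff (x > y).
1. Degree: a generic line meets the curve in up to 3 points, so deg p = 3.
2. Observable constraints: it crosses the x-axis at the gridline x = 0; one y-axis crossing is at y = 0.
3. Matching integer coefficients to the picture gives p.

2*y^3 + 3*x*y + 3*x - y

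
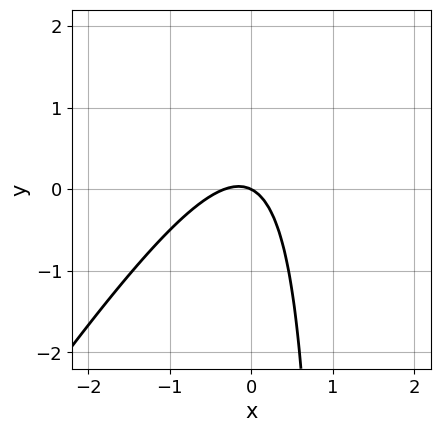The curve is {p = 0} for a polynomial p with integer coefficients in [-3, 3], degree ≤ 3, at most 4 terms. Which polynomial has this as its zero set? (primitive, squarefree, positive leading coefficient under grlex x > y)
(a) The degree is 2 — the shape is more complex than any degree-1 curve.
(b) Observable constraints: it meets the y-axis at y = 0 (among the integer gridlines); one x-axis crossing is at x = 0.
(c) Together with the visible shape, these determine p as stated.

3*x^2 - 2*x*y + x + 2*y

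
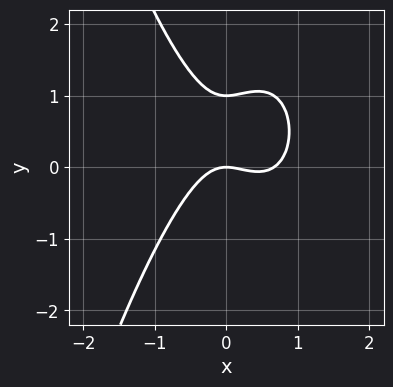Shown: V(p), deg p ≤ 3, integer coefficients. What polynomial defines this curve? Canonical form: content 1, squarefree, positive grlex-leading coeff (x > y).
3*x^3 - 2*x^2 + 2*y^2 - 2*y

1. deg p = 3. No degree-2 curve has this shape.
2. From the visible intercepts: among the integer gridlines, it crosses the y-axis at y ∈ {0, 1}; one x-axis crossing is at x = 0.
3. These observations pin down the coefficients.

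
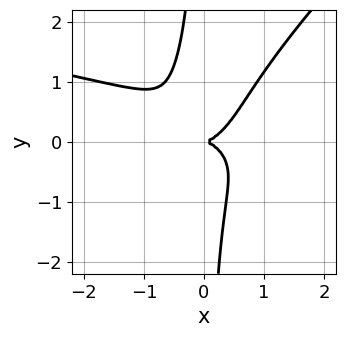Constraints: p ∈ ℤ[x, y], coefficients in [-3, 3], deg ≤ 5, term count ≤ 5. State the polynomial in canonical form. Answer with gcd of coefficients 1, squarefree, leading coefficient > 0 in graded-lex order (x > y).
3*x^2*y^2 - 3*x*y^3 + 2*x^3 + x*y^2 - 2*y^2

The degree is 4 — the shape is more complex than any degree-3 curve.
From the visible intercepts: one y-axis crossing is at y = 0; one x-axis crossing is at x = 0.
Putting this together gives p.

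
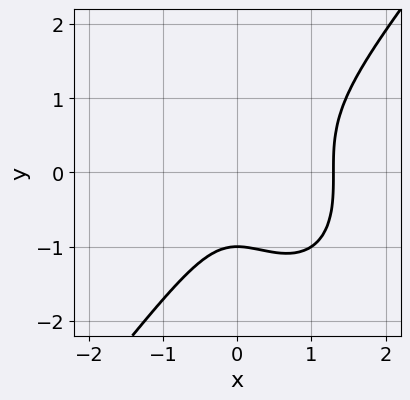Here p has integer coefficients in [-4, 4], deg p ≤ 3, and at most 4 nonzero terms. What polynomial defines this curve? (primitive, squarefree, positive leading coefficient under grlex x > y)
1. deg p = 3. A generic line meets the curve in up to 3 points.
2. Checking where it meets the axes: it meets the y-axis at y = -1 (among the integer gridlines).
3. The integer polynomial consistent with all of this is the stated p.

2*x^3 - y^3 - 2*x^2 - 1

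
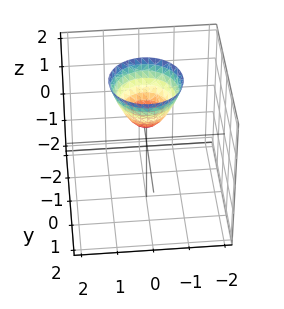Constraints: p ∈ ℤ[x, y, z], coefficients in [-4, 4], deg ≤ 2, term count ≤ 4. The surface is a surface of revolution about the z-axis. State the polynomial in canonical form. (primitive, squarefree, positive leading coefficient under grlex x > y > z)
3*x^2 + 3*y^2 - 2*z + 1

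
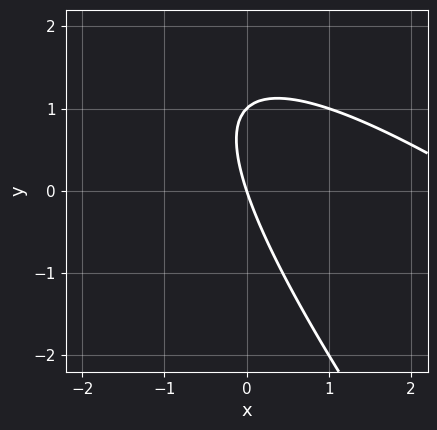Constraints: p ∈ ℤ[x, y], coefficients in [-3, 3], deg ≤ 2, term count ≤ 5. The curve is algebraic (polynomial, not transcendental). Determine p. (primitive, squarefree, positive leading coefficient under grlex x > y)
First, deg p = 2.
Then, observable constraints: it meets the x-axis at x = 0 (among the integer gridlines); the y-axis gridline crossings are at y ∈ {0, 1}.
Finally, together with the visible shape, these determine p as stated.

x^2 + 2*x*y + y^2 - 3*x - y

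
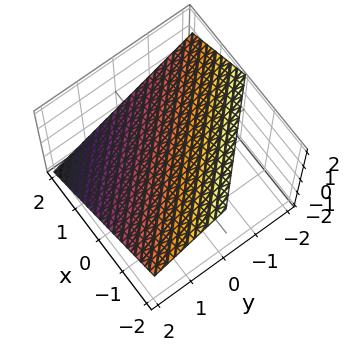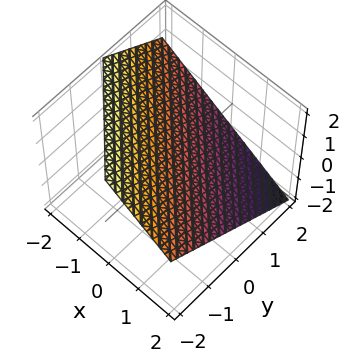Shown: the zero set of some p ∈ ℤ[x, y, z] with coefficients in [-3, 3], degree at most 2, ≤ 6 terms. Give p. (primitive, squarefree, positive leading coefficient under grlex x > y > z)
2*x + 2*y + 3*z - 2

(a) Degree: every cross-section is a straight line — this is a plane, so deg p = 1.
(b) Reading off the gridlines: it meets the x-axis at x = 1 (among the integer gridlines); it crosses the y-axis at the gridline y = 1.
(c) Fitting integer coefficients to these (and the overall shape) gives p.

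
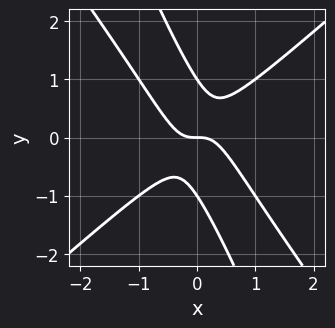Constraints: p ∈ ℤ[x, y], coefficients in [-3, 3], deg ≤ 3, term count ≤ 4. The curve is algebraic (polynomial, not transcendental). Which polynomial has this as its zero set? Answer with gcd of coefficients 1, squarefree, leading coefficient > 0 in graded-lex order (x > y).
Degree: the shape is more complex than any degree-2 curve, so deg p = 3.
From the axis intercepts and sections: the y-axis gridline crossings are at y ∈ {-1, 0, 1}; it crosses the x-axis at the gridline x = 0.
Assembling these constraints gives the stated polynomial.

3*x^3 - 3*x*y^2 - y^3 + y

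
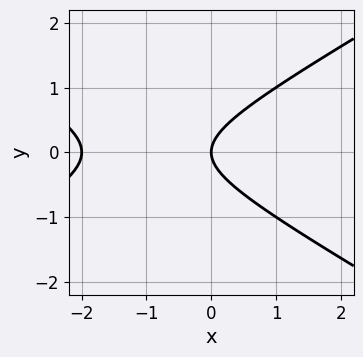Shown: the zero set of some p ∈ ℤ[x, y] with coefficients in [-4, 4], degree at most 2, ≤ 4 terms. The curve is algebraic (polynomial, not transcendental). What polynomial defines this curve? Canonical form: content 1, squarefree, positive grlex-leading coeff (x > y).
x^2 - 3*y^2 + 2*x

(a) deg p = 2. No degree-1 curve has this shape.
(b) Symmetries: it's symmetric under y → −y, forcing even powers of y.
(c) Reading off the gridlines: it meets the y-axis at y = 0 (among the integer gridlines); the x-axis gridline crossings are at x ∈ {-2, 0}.
(d) Fitting integer coefficients to these (and the overall shape) gives p.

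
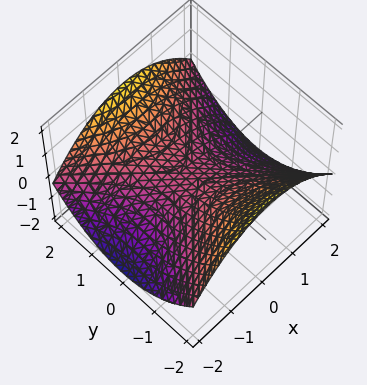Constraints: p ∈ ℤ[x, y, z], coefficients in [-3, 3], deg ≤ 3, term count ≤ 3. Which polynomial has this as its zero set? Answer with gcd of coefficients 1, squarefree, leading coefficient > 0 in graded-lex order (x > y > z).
x^2 - y^2 + 3*z

(a) The degree is 2 — a hyperbolic paraboloid; a quadric.
(b) Symmetries: it's symmetric under y → −y, forcing even powers of y; mirror symmetry x ↦ −x ⇒ only even powers of x.
(c) Reading off the gridlines: it meets the z-axis at z = 0 (among the integer gridlines); one x-axis crossing is at x = 0; one y-axis crossing is at y = 0.
(d) Assembling these constraints gives the stated polynomial.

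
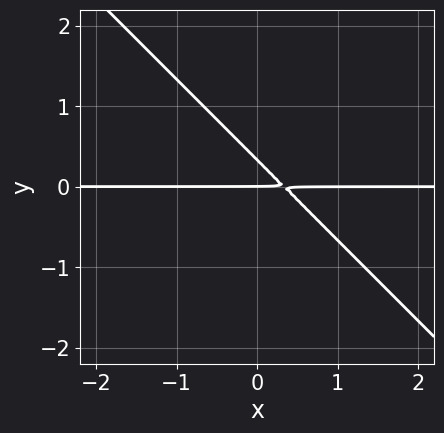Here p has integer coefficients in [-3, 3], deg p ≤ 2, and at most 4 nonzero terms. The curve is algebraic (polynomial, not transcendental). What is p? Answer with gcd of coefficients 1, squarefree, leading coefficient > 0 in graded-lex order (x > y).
First, deg p = 2. A generic line meets the curve in up to 2 points.
Then, from the axis intercepts and sections: the visible x-axis segment lies entirely on the curve; it meets the y-axis at y = 0 (among the integer gridlines).
Finally, solving for integer coefficients yields p as stated.

3*x*y + 3*y^2 - y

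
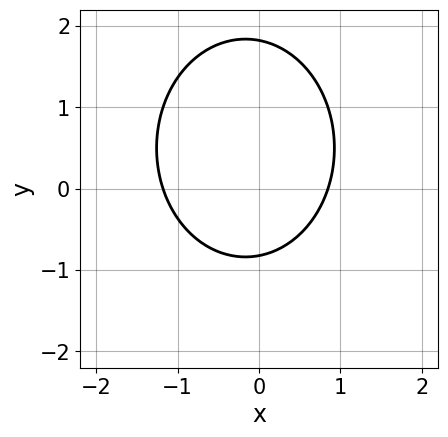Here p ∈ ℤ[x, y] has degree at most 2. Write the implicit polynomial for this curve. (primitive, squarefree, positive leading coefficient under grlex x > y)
Degree: no degree-1 curve has this shape, so deg p = 2.
The integer polynomial consistent with all of this is the stated p.

3*x^2 + 2*y^2 + x - 2*y - 3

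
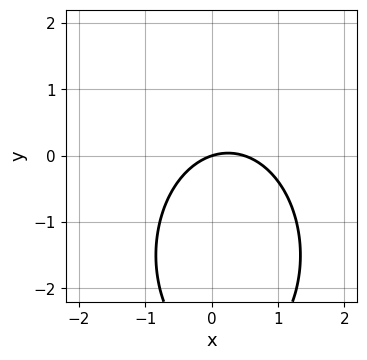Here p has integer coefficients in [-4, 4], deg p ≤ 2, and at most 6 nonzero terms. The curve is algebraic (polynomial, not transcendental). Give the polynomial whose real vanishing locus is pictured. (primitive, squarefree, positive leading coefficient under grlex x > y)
First, deg p = 2. A generic line meets the curve in up to 2 points.
Then, against the integer gridlines: one y-axis crossing is at y = 0; it crosses the x-axis at the gridline x = 0.
Finally, putting this together gives p.

2*x^2 + y^2 - x + 3*y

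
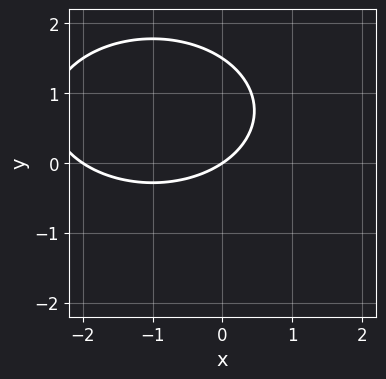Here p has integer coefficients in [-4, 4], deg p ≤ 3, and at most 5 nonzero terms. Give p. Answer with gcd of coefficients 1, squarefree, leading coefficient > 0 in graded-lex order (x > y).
x^2 + 2*y^2 + 2*x - 3*y

(a) deg p = 2. A generic line meets the curve in up to 2 points.
(b) Observable constraints: it meets the y-axis at y = 0 (among the integer gridlines); the x-axis gridline crossings are at x ∈ {-2, 0}.
(c) These observations pin down the coefficients.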